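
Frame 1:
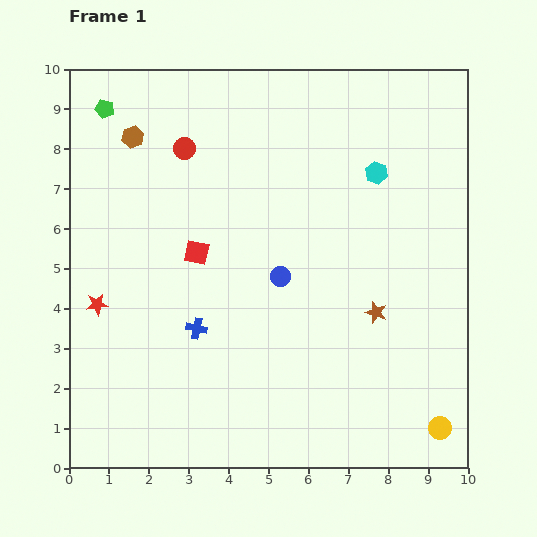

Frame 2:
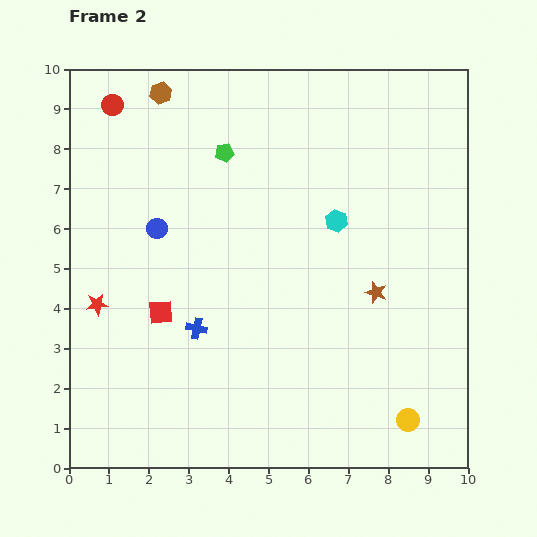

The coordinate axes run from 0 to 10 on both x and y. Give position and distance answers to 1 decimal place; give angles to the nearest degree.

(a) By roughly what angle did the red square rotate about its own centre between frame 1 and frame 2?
17° counter-clockwise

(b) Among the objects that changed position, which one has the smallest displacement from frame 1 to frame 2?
the brown star

(moved 0.5)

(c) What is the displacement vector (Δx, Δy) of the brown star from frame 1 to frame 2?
(0.0, 0.5)

The brown star was at (7.7, 3.9) in frame 1 and (7.7, 4.4) in frame 2.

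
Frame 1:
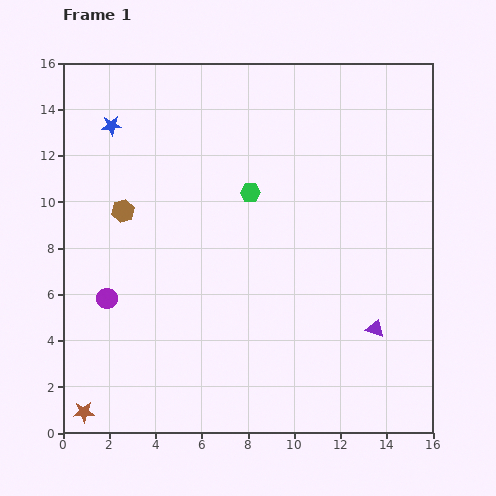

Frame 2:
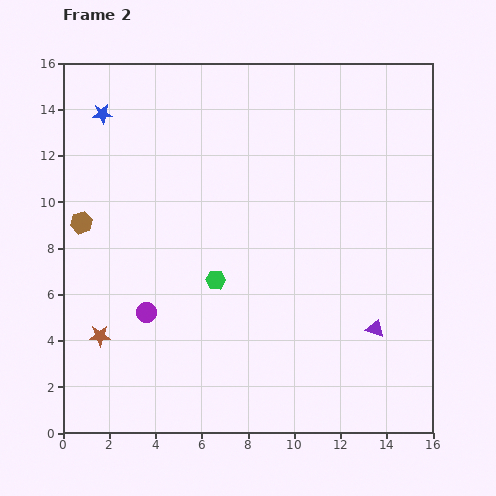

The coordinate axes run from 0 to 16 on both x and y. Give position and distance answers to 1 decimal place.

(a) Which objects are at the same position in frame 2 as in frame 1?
the purple triangle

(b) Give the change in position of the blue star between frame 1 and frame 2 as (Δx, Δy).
(-0.4, 0.5)

The blue star was at (2.1, 13.3) in frame 1 and (1.7, 13.8) in frame 2.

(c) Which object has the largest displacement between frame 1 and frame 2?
the green hexagon

(moved 4.1; next 3.4)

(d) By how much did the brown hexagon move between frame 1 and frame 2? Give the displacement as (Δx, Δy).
(-1.8, -0.5)

The brown hexagon was at (2.6, 9.6) in frame 1 and (0.8, 9.1) in frame 2.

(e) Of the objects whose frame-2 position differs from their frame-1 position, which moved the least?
the blue star

(moved 0.6)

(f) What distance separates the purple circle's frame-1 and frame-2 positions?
1.8

The purple circle moved from (1.9, 5.8) to (3.6, 5.2), a distance of √(1.7² + 0.6²) ≈ 1.8.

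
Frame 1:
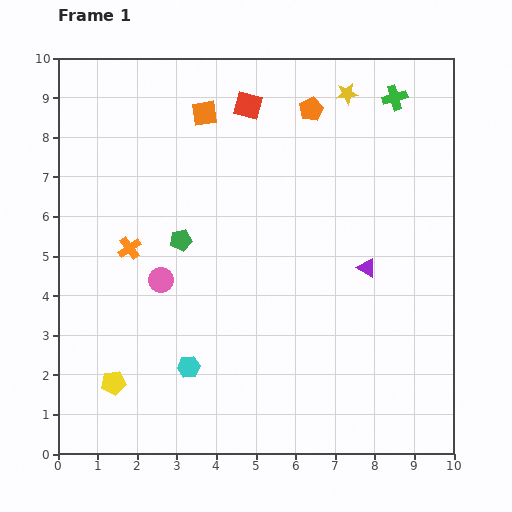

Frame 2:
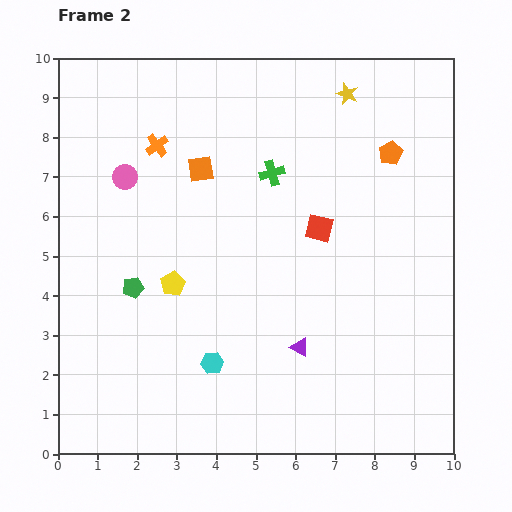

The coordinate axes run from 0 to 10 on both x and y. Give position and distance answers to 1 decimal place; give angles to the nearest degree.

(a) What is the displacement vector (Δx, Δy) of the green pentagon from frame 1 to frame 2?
(-1.2, -1.2)

The green pentagon was at (3.1, 5.4) in frame 1 and (1.9, 4.2) in frame 2.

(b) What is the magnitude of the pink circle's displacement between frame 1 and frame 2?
2.8

The pink circle moved from (2.6, 4.4) to (1.7, 7.0), a distance of √(0.9² + 2.6²) ≈ 2.8.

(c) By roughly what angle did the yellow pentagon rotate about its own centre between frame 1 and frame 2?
22° counter-clockwise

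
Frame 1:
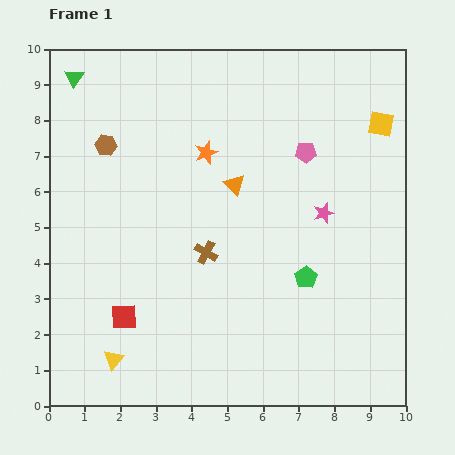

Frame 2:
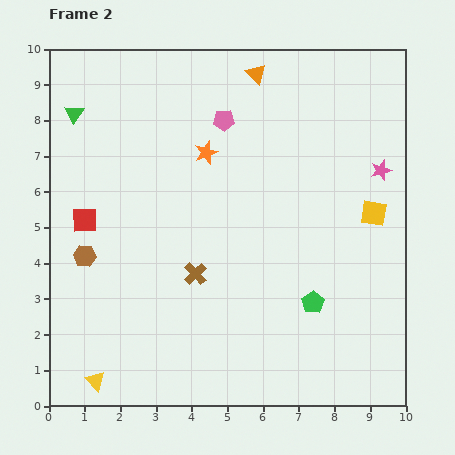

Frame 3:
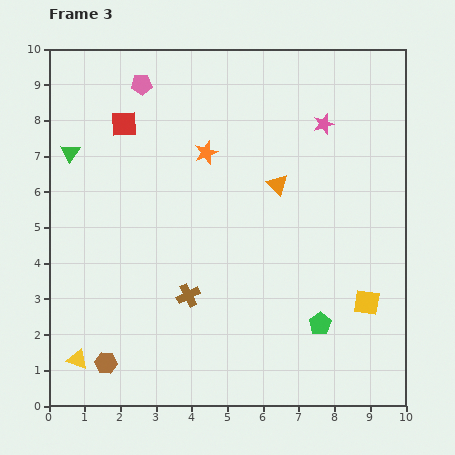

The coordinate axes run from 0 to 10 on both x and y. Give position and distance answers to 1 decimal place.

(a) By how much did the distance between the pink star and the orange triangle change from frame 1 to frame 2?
+1.8

Distance in frame 1: 2.6. Distance in frame 2: 4.4.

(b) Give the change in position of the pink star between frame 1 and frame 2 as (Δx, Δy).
(1.6, 1.2)

The pink star was at (7.7, 5.4) in frame 1 and (9.3, 6.6) in frame 2.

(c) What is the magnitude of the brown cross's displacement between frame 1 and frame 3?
1.3

The brown cross moved from (4.4, 4.3) to (3.9, 3.1), a distance of √(0.5² + 1.2²) ≈ 1.3.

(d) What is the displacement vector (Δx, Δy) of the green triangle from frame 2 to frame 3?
(-0.1, -1.1)

The green triangle was at (0.7, 8.2) in frame 2 and (0.6, 7.1) in frame 3.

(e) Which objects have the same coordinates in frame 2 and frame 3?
the orange star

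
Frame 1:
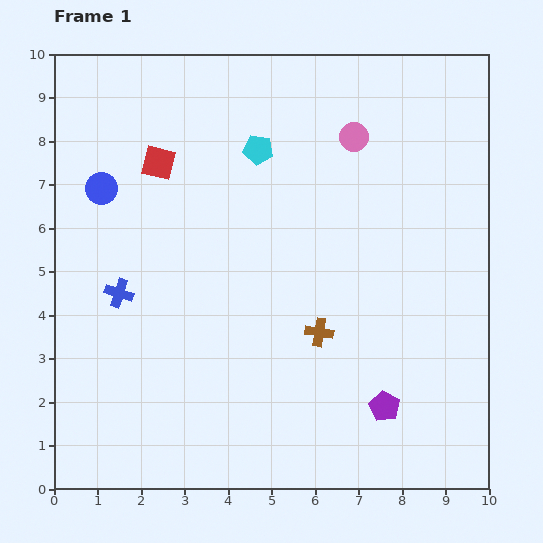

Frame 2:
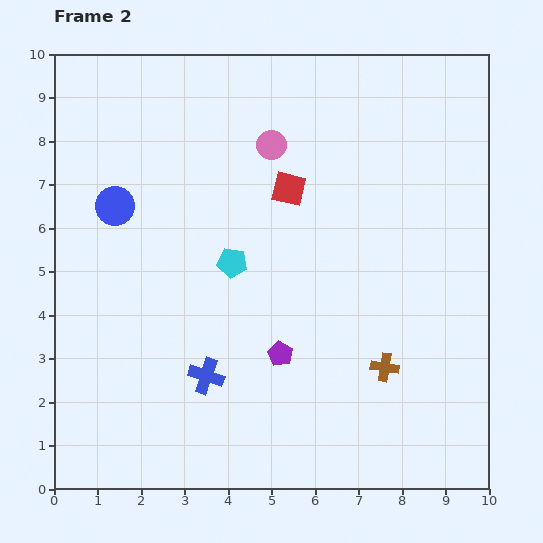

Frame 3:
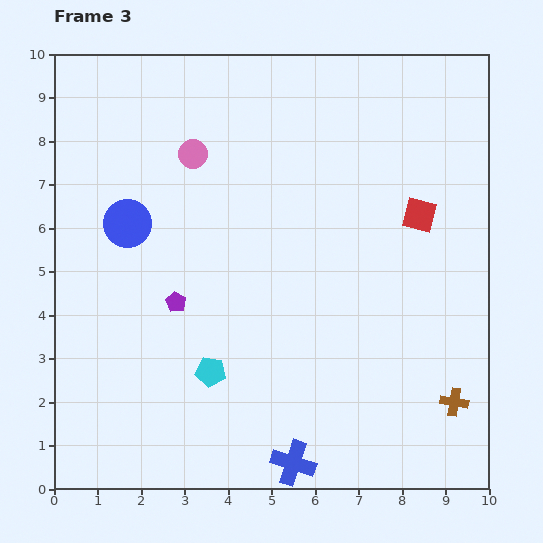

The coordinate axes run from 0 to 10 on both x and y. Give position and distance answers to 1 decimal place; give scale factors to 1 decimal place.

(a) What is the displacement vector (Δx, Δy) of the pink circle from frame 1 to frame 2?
(-1.9, -0.2)

The pink circle was at (6.9, 8.1) in frame 1 and (5.0, 7.9) in frame 2.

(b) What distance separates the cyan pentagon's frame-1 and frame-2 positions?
2.7

The cyan pentagon moved from (4.7, 7.8) to (4.1, 5.2), a distance of √(0.6² + 2.6²) ≈ 2.7.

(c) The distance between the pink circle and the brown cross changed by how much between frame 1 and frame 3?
+3.7

Distance in frame 1: 4.6. Distance in frame 3: 8.3.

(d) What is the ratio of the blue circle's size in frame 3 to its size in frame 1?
1.5×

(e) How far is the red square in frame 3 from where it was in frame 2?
3.1

The red square moved from (5.4, 6.9) to (8.4, 6.3), a distance of √(3.0² + 0.6²) ≈ 3.1.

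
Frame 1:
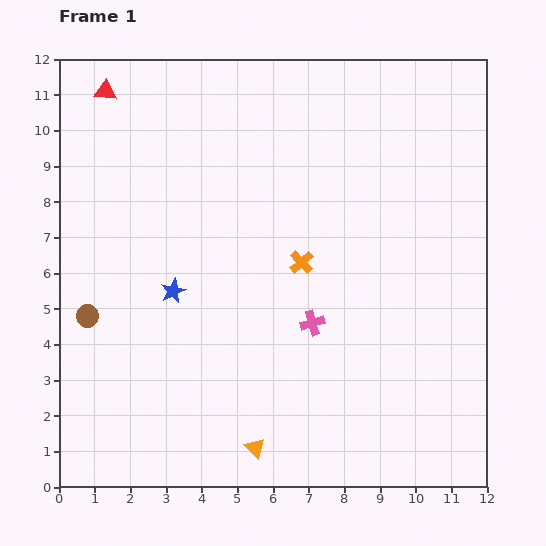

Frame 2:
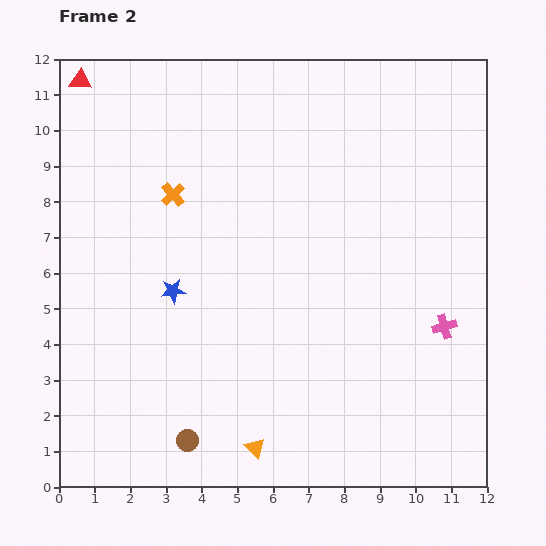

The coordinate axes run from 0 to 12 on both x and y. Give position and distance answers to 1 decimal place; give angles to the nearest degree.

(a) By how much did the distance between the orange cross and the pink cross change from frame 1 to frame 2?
+6.8

Distance in frame 1: 1.7. Distance in frame 2: 8.5.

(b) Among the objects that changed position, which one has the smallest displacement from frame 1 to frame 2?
the red triangle

(moved 0.8)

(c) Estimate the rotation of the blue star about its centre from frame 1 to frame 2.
18° clockwise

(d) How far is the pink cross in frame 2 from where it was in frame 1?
3.7

The pink cross moved from (7.1, 4.6) to (10.8, 4.5), a distance of √(3.7² + 0.1²) ≈ 3.7.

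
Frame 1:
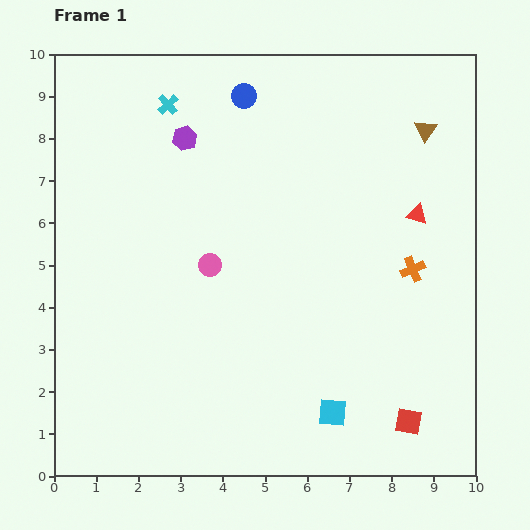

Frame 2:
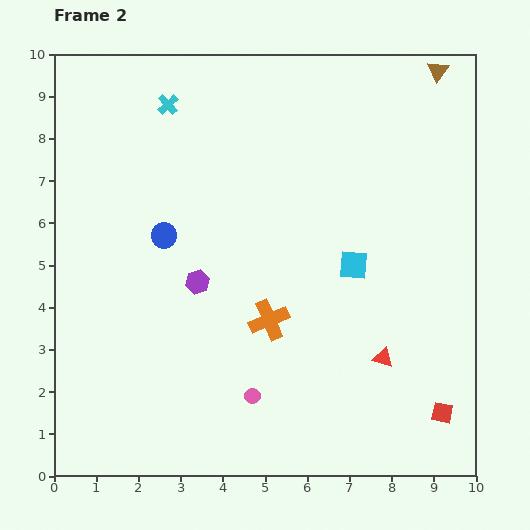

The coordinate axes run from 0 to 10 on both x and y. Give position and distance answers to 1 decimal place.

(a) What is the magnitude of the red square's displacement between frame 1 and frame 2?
0.8

The red square moved from (8.4, 1.3) to (9.2, 1.5), a distance of √(0.8² + 0.2²) ≈ 0.8.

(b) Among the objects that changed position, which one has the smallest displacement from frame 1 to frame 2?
the red square

(moved 0.8)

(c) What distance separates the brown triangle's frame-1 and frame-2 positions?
1.4

The brown triangle moved from (8.8, 8.2) to (9.1, 9.6), a distance of √(0.3² + 1.4²) ≈ 1.4.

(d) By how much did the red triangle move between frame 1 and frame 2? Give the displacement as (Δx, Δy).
(-0.8, -3.4)

The red triangle was at (8.6, 6.2) in frame 1 and (7.8, 2.8) in frame 2.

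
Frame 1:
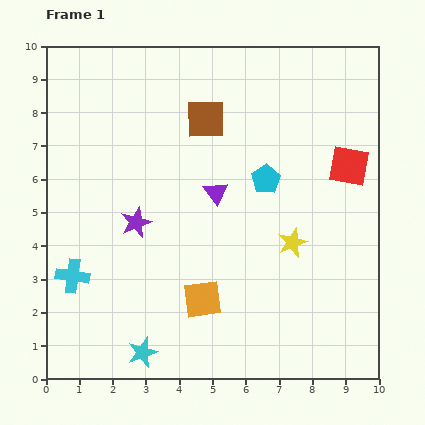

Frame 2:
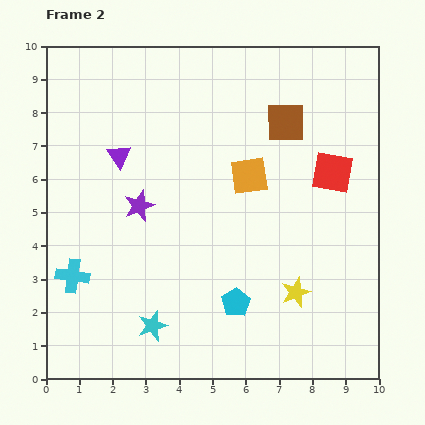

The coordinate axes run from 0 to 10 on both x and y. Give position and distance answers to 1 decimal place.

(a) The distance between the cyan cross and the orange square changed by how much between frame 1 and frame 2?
+2.1

Distance in frame 1: 4.0. Distance in frame 2: 6.1.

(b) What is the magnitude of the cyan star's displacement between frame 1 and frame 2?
0.9

The cyan star moved from (2.9, 0.8) to (3.2, 1.6), a distance of √(0.3² + 0.8²) ≈ 0.9.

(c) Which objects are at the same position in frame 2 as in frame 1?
the cyan cross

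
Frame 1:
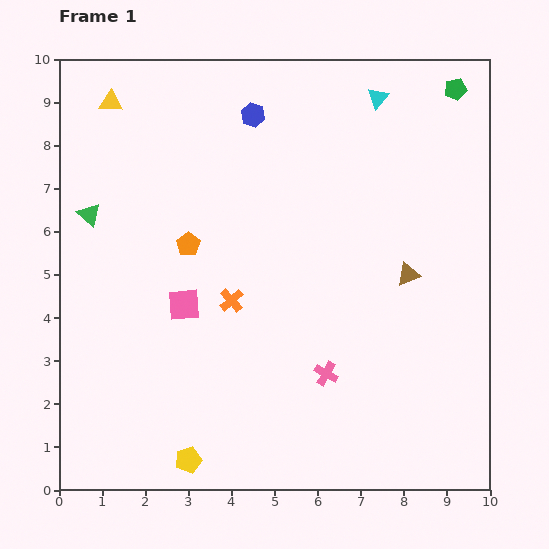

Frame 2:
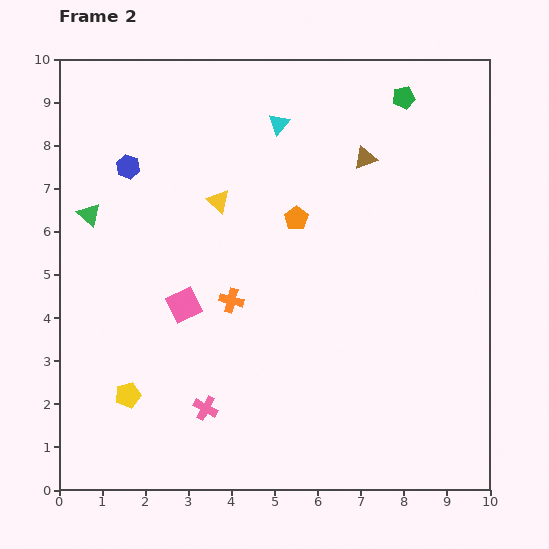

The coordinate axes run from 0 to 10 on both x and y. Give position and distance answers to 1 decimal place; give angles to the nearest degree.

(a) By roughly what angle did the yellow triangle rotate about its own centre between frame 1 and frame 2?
36° clockwise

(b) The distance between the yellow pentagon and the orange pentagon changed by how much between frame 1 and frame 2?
+0.7

Distance in frame 1: 5.0. Distance in frame 2: 5.7.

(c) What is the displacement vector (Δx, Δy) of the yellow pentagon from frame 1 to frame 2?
(-1.4, 1.5)

The yellow pentagon was at (3.0, 0.7) in frame 1 and (1.6, 2.2) in frame 2.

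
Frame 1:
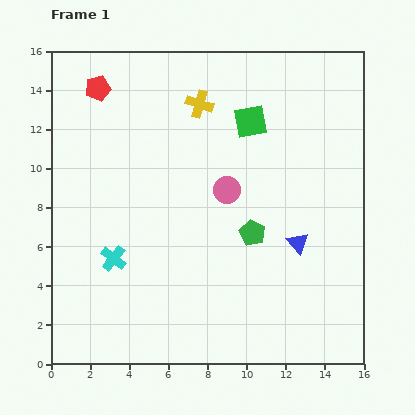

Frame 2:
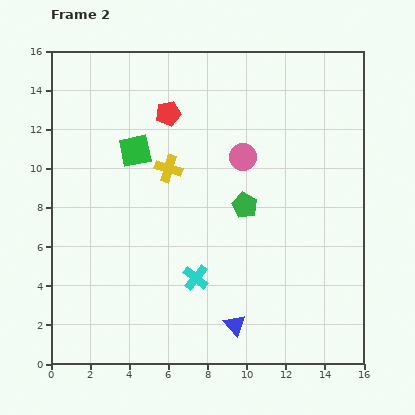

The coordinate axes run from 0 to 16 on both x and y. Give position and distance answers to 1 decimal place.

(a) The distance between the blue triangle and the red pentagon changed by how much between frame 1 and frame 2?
-1.6

Distance in frame 1: 12.9. Distance in frame 2: 11.3.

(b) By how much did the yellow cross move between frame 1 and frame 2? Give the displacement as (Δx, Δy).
(-1.6, -3.3)

The yellow cross was at (7.6, 13.3) in frame 1 and (6.0, 10.0) in frame 2.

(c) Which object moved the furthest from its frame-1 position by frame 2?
the green square

(moved 6.1; next 5.3)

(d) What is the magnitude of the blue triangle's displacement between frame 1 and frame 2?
5.3

The blue triangle moved from (12.6, 6.2) to (9.4, 2.0), a distance of √(3.2² + 4.2²) ≈ 5.3.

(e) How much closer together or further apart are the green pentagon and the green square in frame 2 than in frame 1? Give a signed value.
+0.6

Distance in frame 1: 5.7. Distance in frame 2: 6.3.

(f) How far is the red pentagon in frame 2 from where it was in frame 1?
3.8

The red pentagon moved from (2.4, 14.1) to (6.0, 12.8), a distance of √(3.6² + 1.3²) ≈ 3.8.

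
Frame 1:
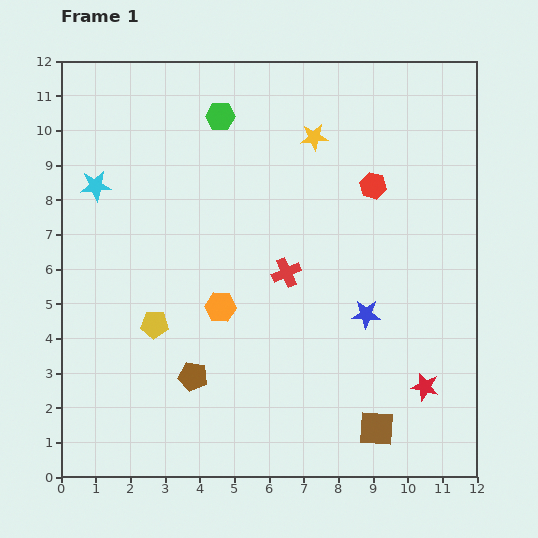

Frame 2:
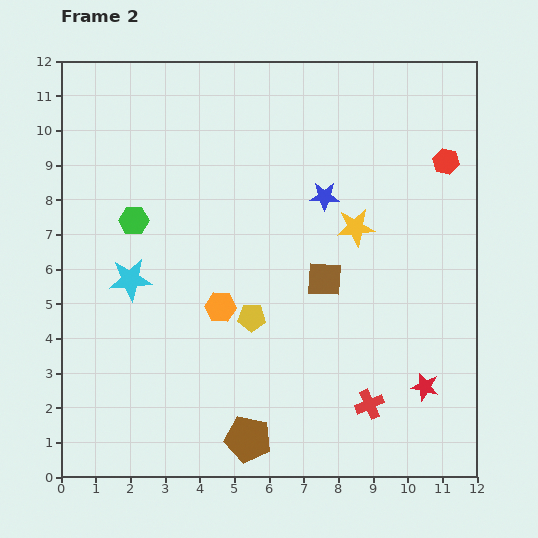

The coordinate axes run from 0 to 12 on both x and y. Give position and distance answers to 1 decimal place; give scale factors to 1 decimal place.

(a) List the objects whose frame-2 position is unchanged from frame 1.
the red star, the orange hexagon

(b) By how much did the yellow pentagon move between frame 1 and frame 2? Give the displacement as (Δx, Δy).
(2.8, 0.2)

The yellow pentagon was at (2.7, 4.4) in frame 1 and (5.5, 4.6) in frame 2.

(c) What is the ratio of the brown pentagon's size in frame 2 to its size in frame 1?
1.6×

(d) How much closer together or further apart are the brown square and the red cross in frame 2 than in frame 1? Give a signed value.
-1.4

Distance in frame 1: 5.2. Distance in frame 2: 3.8.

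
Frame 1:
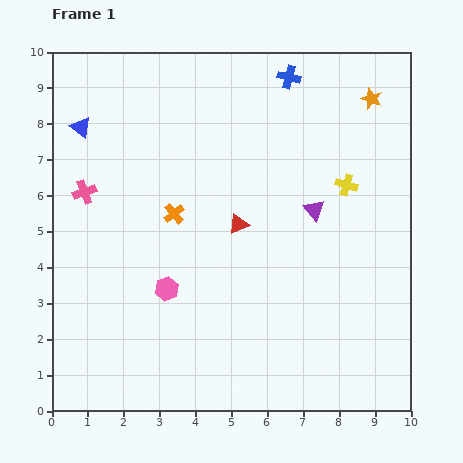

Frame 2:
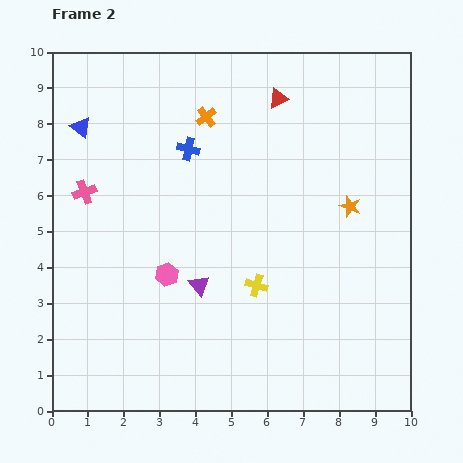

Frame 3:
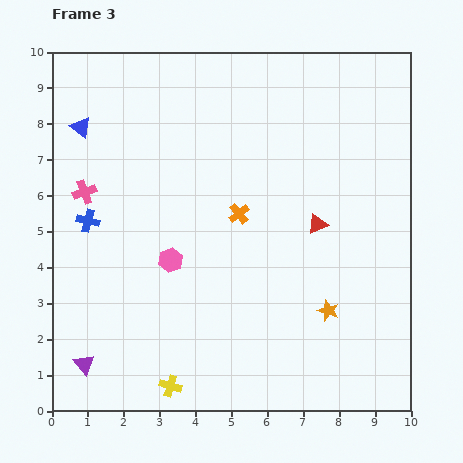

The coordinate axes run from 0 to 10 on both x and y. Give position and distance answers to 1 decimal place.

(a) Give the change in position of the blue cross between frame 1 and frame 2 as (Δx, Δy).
(-2.8, -2.0)

The blue cross was at (6.6, 9.3) in frame 1 and (3.8, 7.3) in frame 2.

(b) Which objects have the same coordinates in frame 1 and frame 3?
the blue triangle, the pink cross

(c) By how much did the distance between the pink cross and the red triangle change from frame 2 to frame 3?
+0.6

Distance in frame 2: 6.0. Distance in frame 3: 6.6.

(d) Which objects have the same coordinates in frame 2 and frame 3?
the blue triangle, the pink cross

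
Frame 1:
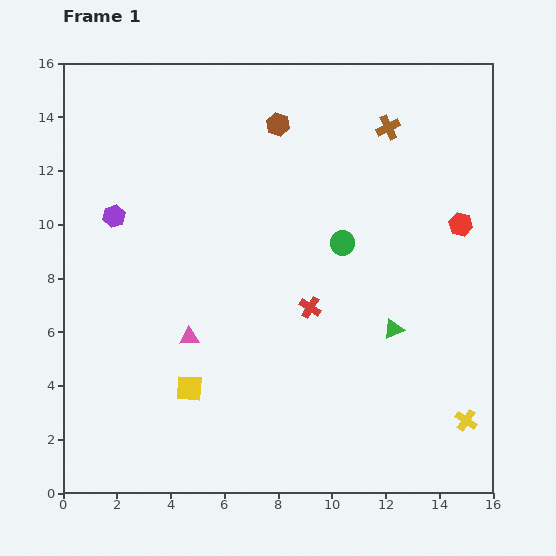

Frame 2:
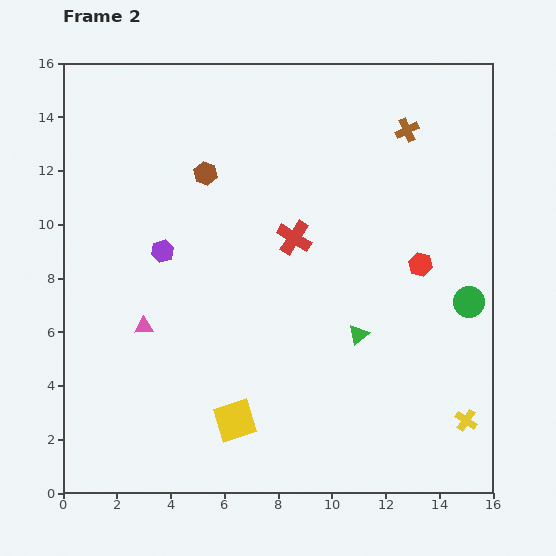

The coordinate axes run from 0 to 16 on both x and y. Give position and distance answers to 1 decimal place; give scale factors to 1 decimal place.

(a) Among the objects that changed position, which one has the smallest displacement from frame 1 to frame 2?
the brown cross

(moved 0.7)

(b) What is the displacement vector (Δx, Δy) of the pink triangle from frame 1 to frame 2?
(-1.7, 0.4)

The pink triangle was at (4.7, 5.8) in frame 1 and (3.0, 6.2) in frame 2.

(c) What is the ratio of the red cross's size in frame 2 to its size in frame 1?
1.6×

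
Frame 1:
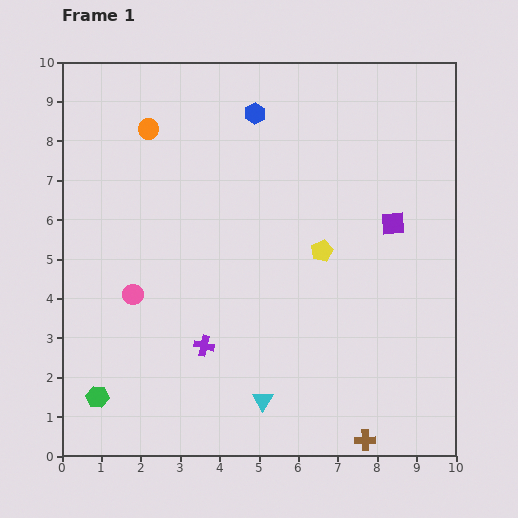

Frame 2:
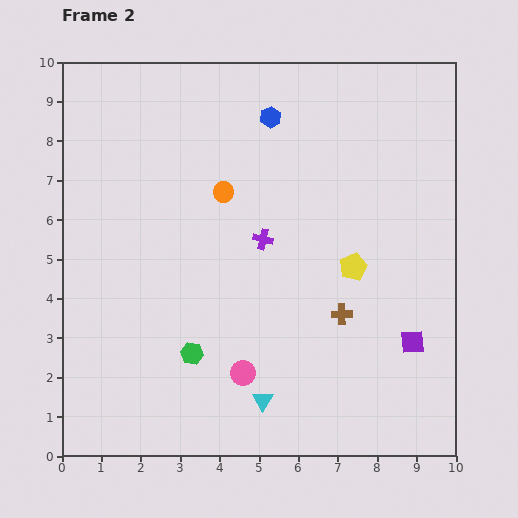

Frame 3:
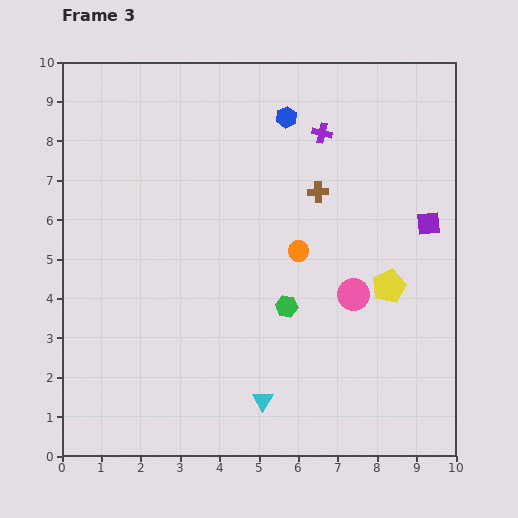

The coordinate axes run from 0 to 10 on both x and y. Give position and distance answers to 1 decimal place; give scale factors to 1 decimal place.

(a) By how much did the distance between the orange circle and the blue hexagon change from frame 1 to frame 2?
-0.5

Distance in frame 1: 2.7. Distance in frame 2: 2.2.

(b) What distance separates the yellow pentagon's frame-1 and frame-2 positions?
0.9

The yellow pentagon moved from (6.6, 5.2) to (7.4, 4.8), a distance of √(0.8² + 0.4²) ≈ 0.9.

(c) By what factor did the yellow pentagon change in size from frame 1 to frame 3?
1.5×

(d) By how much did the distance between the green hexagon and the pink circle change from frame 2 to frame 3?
+0.3

Distance in frame 2: 1.4. Distance in frame 3: 1.7.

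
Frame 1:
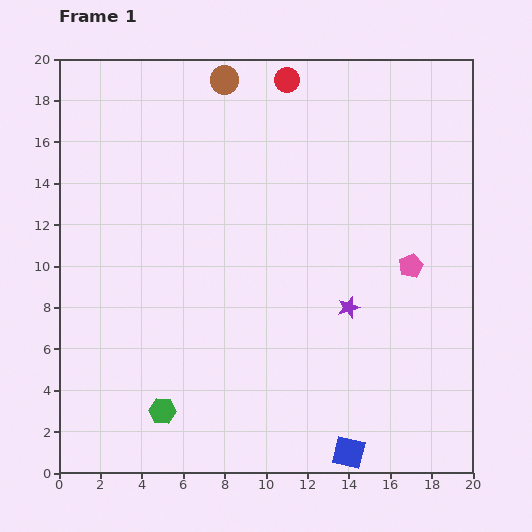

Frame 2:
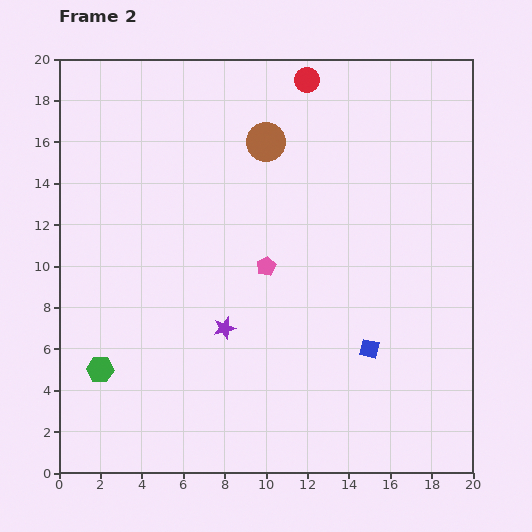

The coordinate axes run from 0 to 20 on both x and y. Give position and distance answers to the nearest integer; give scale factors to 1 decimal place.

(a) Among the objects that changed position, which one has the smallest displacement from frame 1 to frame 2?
the red circle

(moved 1)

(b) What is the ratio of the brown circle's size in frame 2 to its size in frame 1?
1.4×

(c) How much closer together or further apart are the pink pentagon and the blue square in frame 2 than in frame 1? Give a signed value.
-3

Distance in frame 1: 9. Distance in frame 2: 6.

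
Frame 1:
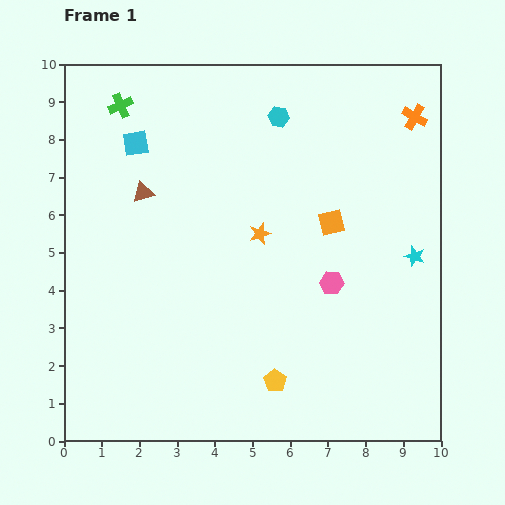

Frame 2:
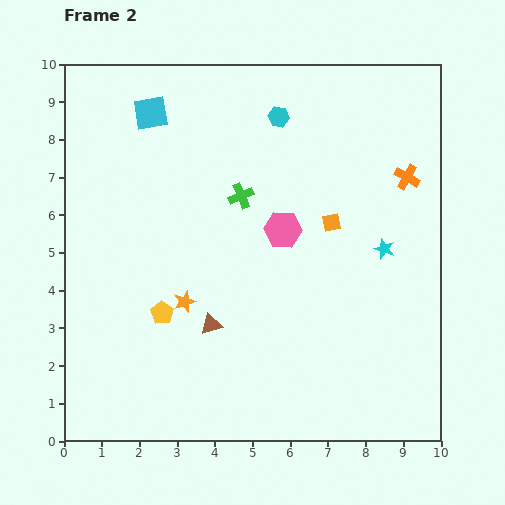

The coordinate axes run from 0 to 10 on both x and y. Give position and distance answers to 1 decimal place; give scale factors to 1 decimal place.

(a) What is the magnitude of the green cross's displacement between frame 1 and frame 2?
4.0

The green cross moved from (1.5, 8.9) to (4.7, 6.5), a distance of √(3.2² + 2.4²) ≈ 4.0.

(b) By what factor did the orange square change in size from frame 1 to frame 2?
0.7×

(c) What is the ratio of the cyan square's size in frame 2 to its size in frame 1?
1.3×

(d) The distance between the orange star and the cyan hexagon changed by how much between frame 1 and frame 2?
+2.4

Distance in frame 1: 3.1. Distance in frame 2: 5.5.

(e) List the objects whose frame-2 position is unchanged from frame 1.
the cyan hexagon, the orange square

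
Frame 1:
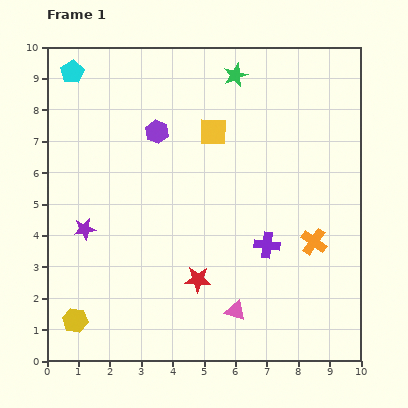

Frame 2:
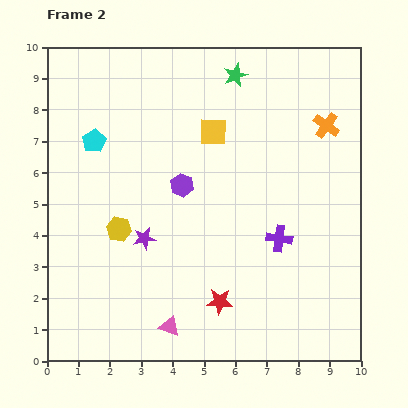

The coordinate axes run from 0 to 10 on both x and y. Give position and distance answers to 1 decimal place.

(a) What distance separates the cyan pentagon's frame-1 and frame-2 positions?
2.3

The cyan pentagon moved from (0.8, 9.2) to (1.5, 7.0), a distance of √(0.7² + 2.2²) ≈ 2.3.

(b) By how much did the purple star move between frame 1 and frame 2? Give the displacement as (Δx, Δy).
(1.9, -0.3)

The purple star was at (1.2, 4.2) in frame 1 and (3.1, 3.9) in frame 2.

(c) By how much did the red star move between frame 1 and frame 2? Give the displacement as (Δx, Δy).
(0.7, -0.7)

The red star was at (4.8, 2.6) in frame 1 and (5.5, 1.9) in frame 2.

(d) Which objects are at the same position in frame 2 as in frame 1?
the green star, the yellow square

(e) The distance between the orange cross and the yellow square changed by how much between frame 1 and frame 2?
-1.1

Distance in frame 1: 4.7. Distance in frame 2: 3.6.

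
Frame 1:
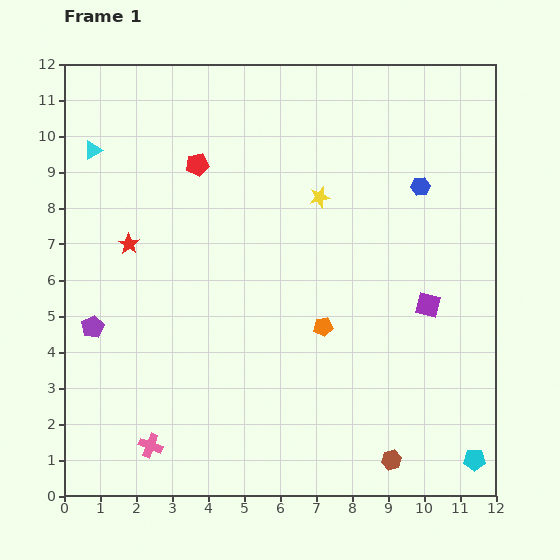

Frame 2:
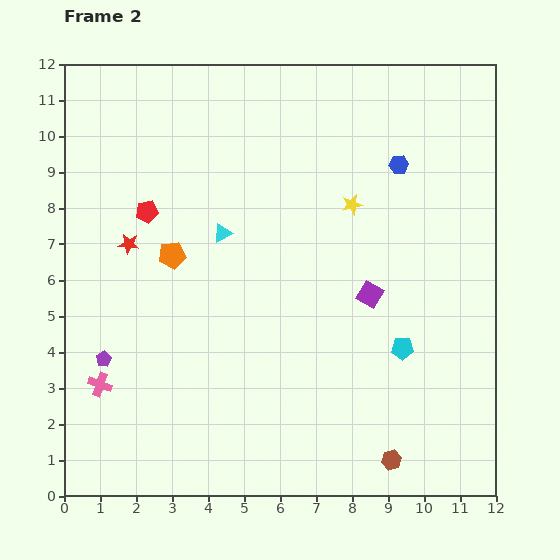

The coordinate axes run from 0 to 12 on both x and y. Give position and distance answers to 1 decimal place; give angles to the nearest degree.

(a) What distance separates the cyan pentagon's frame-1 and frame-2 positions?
3.7

The cyan pentagon moved from (11.4, 1.0) to (9.4, 4.1), a distance of √(2.0² + 3.1²) ≈ 3.7.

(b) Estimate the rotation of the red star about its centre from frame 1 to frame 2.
25° counter-clockwise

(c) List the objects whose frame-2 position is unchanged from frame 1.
the brown hexagon, the red star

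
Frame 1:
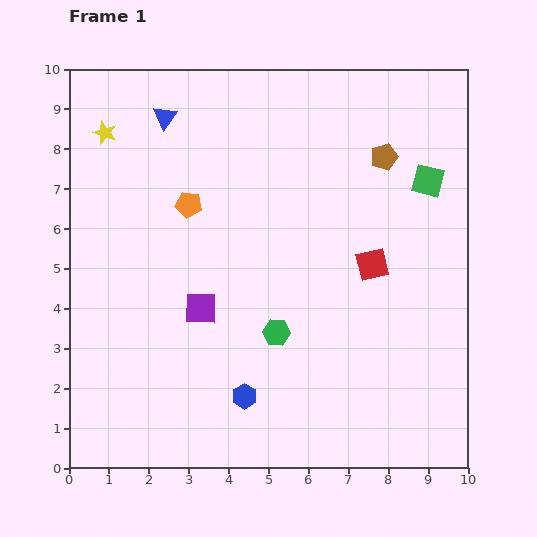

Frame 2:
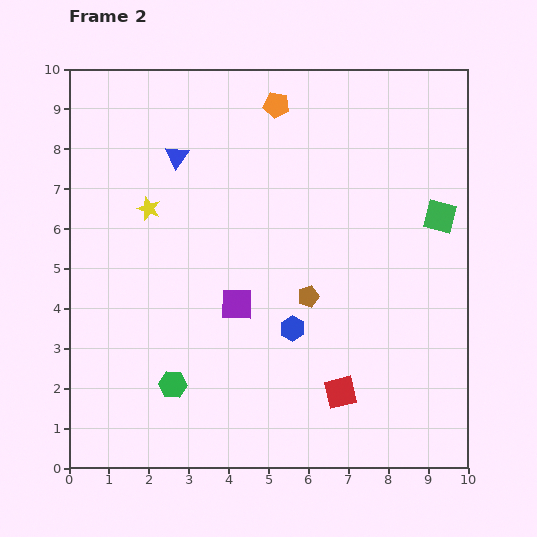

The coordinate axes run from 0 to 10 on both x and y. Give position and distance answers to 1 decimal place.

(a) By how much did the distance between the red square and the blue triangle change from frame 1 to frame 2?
+0.8

Distance in frame 1: 6.4. Distance in frame 2: 7.2.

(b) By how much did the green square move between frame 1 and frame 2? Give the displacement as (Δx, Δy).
(0.3, -0.9)

The green square was at (9.0, 7.2) in frame 1 and (9.3, 6.3) in frame 2.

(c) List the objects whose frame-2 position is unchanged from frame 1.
none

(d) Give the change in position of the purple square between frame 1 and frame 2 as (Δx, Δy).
(0.9, 0.1)

The purple square was at (3.3, 4.0) in frame 1 and (4.2, 4.1) in frame 2.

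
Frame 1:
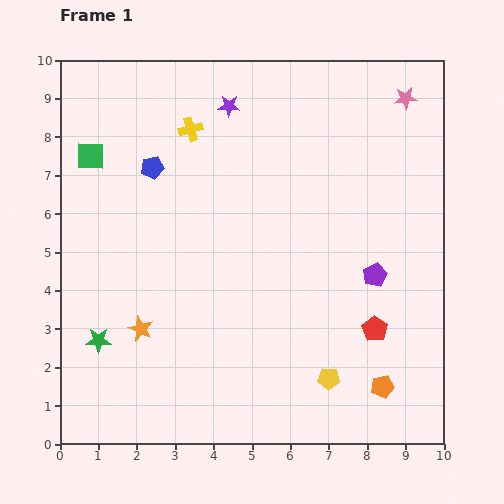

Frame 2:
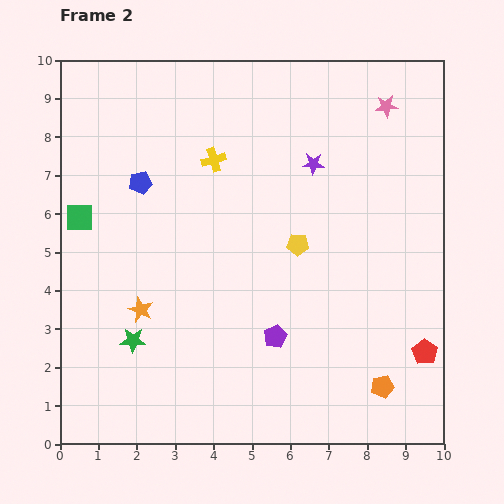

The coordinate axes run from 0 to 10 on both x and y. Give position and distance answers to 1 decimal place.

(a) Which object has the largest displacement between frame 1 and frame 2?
the yellow pentagon

(moved 3.6; next 3.1)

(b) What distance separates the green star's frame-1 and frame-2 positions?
0.9

The green star moved from (1.0, 2.7) to (1.9, 2.7), a distance of √(0.9² + 0.0²) ≈ 0.9.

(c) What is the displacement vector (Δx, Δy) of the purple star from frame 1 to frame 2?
(2.2, -1.5)

The purple star was at (4.4, 8.8) in frame 1 and (6.6, 7.3) in frame 2.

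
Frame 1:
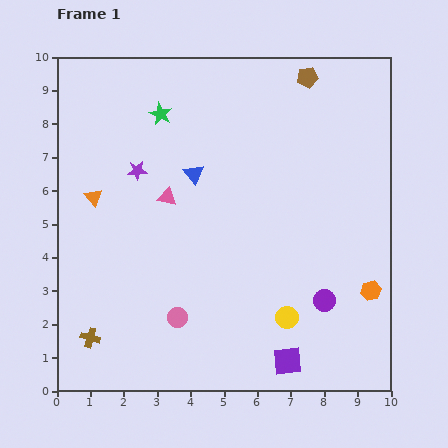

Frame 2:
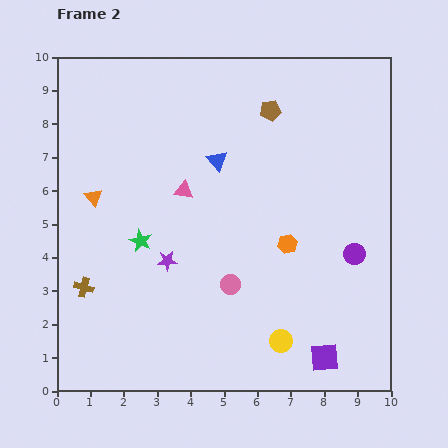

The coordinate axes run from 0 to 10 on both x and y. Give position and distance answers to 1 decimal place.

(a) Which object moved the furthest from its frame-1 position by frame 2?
the green star

(moved 3.8; next 2.9)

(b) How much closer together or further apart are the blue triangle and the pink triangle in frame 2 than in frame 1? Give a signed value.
+0.2

Distance in frame 1: 1.1. Distance in frame 2: 1.3.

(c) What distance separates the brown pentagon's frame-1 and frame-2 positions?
1.5

The brown pentagon moved from (7.5, 9.4) to (6.4, 8.4), a distance of √(1.1² + 1.0²) ≈ 1.5.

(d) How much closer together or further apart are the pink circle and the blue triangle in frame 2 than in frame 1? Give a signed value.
-0.6

Distance in frame 1: 4.3. Distance in frame 2: 3.7.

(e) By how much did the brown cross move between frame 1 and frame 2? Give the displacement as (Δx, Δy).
(-0.2, 1.5)

The brown cross was at (1.0, 1.6) in frame 1 and (0.8, 3.1) in frame 2.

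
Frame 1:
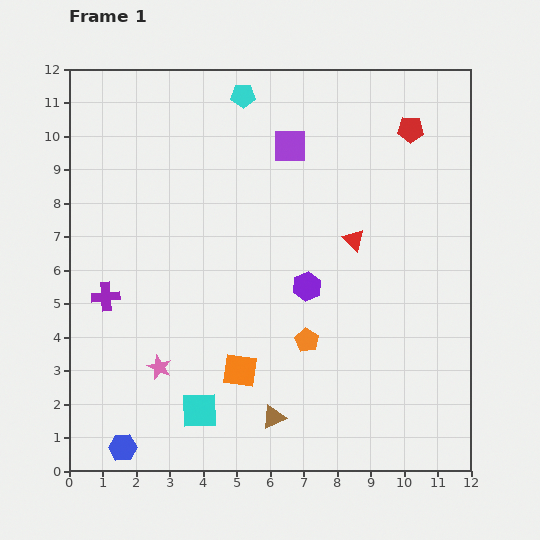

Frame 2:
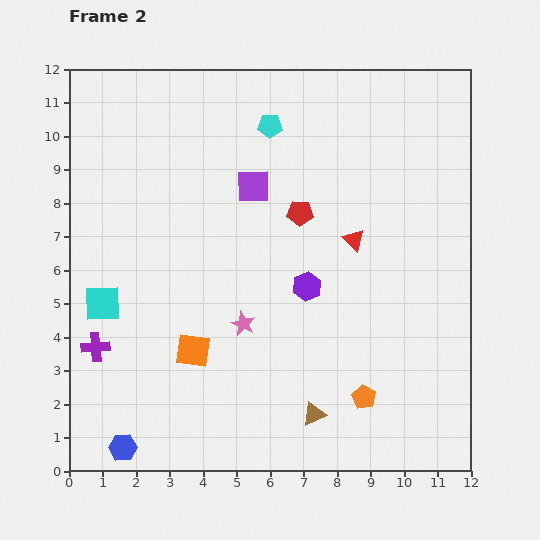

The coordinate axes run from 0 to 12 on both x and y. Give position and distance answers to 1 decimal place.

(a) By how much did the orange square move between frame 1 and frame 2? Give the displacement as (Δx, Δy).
(-1.4, 0.6)

The orange square was at (5.1, 3.0) in frame 1 and (3.7, 3.6) in frame 2.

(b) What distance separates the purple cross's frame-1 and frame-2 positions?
1.5

The purple cross moved from (1.1, 5.2) to (0.8, 3.7), a distance of √(0.3² + 1.5²) ≈ 1.5.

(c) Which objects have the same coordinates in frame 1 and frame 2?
the purple hexagon, the red triangle, the blue hexagon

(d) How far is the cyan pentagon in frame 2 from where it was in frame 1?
1.2

The cyan pentagon moved from (5.2, 11.2) to (6.0, 10.3), a distance of √(0.8² + 0.9²) ≈ 1.2.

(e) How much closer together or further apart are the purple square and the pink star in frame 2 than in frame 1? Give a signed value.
-3.6

Distance in frame 1: 7.7. Distance in frame 2: 4.1.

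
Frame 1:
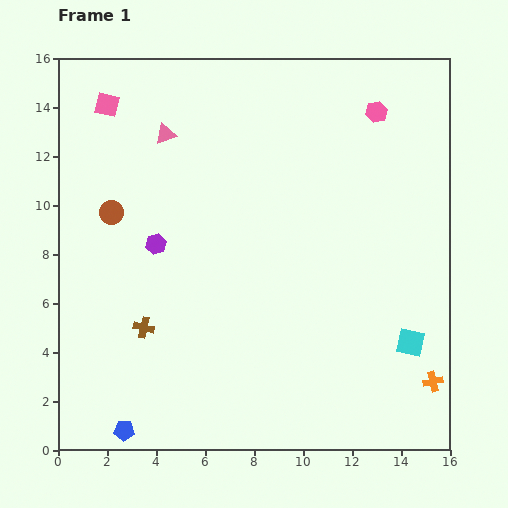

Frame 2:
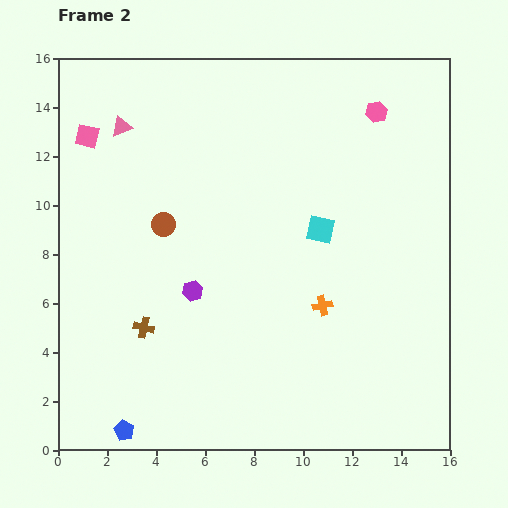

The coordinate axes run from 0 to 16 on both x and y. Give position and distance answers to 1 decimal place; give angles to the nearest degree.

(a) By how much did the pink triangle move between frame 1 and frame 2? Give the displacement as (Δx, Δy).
(-1.8, 0.3)

The pink triangle was at (4.4, 12.9) in frame 1 and (2.6, 13.2) in frame 2.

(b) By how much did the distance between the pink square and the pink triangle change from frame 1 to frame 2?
-1.2

Distance in frame 1: 2.7. Distance in frame 2: 1.5.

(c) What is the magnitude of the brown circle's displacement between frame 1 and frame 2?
2.2

The brown circle moved from (2.2, 9.7) to (4.3, 9.2), a distance of √(2.1² + 0.5²) ≈ 2.2.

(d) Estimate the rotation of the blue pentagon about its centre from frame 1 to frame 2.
25° clockwise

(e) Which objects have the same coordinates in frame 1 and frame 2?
the pink hexagon, the blue pentagon, the brown cross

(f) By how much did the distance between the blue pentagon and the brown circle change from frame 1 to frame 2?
-0.3

Distance in frame 1: 8.9. Distance in frame 2: 8.6.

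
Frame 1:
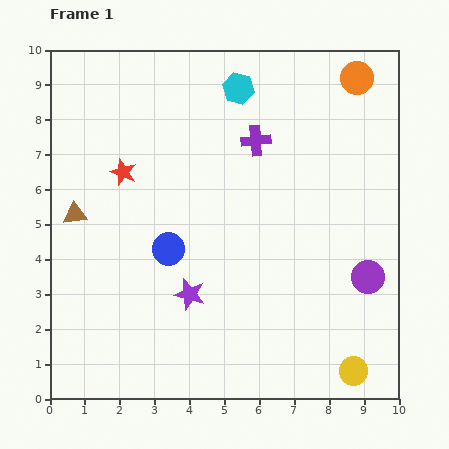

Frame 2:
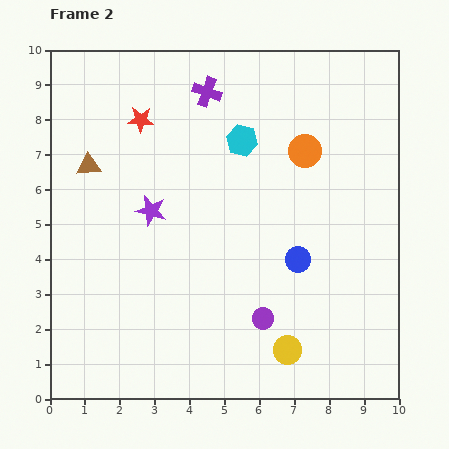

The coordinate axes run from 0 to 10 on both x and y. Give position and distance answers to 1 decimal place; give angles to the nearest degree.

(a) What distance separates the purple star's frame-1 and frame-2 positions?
2.6

The purple star moved from (4.0, 3.0) to (2.9, 5.4), a distance of √(1.1² + 2.4²) ≈ 2.6.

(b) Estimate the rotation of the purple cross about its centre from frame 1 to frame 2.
24° clockwise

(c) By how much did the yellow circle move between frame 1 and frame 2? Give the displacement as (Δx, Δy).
(-1.9, 0.6)

The yellow circle was at (8.7, 0.8) in frame 1 and (6.8, 1.4) in frame 2.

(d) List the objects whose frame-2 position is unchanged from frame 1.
none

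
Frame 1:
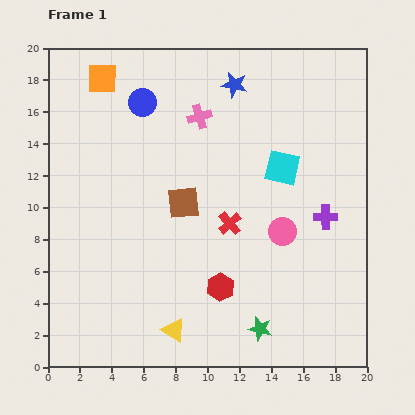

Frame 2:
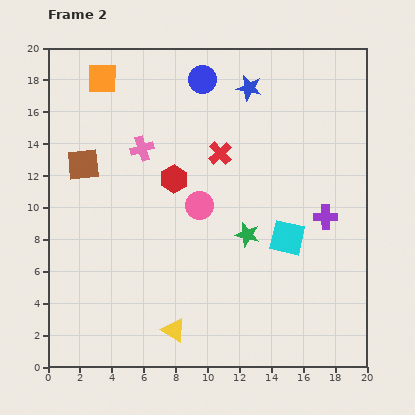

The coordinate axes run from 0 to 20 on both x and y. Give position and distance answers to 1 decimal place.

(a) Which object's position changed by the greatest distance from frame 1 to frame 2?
the red hexagon

(moved 7.4; next 6.7)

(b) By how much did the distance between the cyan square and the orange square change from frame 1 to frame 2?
+2.7

Distance in frame 1: 12.6. Distance in frame 2: 15.3.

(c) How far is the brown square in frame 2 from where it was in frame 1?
6.7

The brown square moved from (8.5, 10.3) to (2.2, 12.7), a distance of √(6.3² + 2.4²) ≈ 6.7.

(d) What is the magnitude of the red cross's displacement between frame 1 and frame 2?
4.4

The red cross moved from (11.4, 9.0) to (10.8, 13.4), a distance of √(0.6² + 4.4²) ≈ 4.4.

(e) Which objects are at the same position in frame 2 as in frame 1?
the orange square, the yellow triangle, the purple cross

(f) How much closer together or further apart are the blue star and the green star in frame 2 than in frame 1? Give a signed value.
-6.2

Distance in frame 1: 15.4. Distance in frame 2: 9.2.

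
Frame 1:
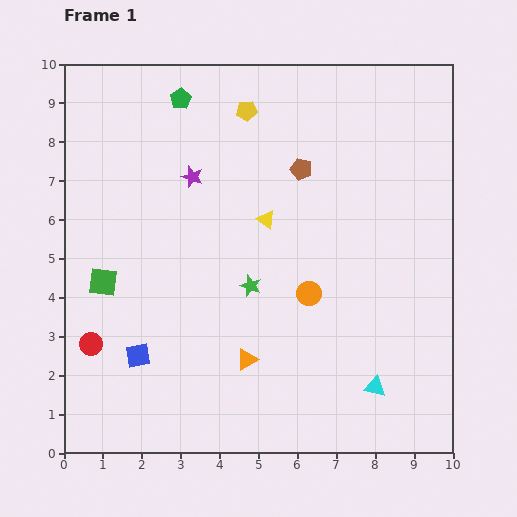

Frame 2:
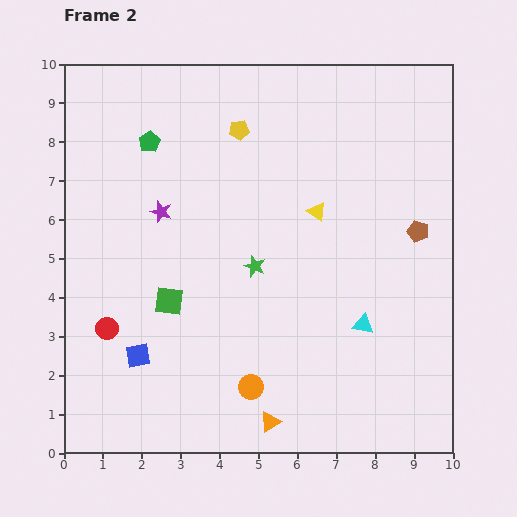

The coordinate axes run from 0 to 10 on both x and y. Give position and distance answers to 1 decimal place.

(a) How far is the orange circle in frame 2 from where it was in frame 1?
2.8

The orange circle moved from (6.3, 4.1) to (4.8, 1.7), a distance of √(1.5² + 2.4²) ≈ 2.8.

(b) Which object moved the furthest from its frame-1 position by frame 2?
the brown pentagon

(moved 3.4; next 2.8)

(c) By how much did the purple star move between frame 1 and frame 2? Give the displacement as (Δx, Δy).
(-0.8, -0.9)

The purple star was at (3.3, 7.1) in frame 1 and (2.5, 6.2) in frame 2.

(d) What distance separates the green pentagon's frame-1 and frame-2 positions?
1.4

The green pentagon moved from (3.0, 9.1) to (2.2, 8.0), a distance of √(0.8² + 1.1²) ≈ 1.4.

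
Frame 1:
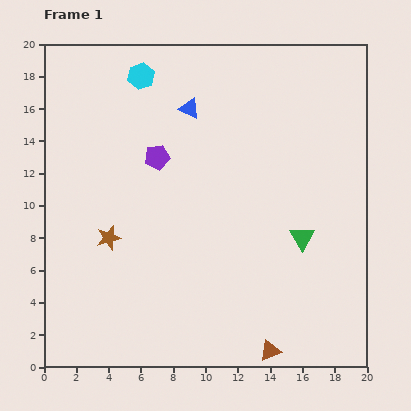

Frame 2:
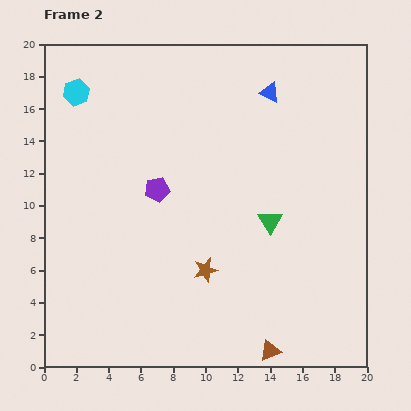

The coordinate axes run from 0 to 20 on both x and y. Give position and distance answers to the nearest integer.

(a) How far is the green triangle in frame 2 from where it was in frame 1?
2

The green triangle moved from (16, 8) to (14, 9), a distance of √(2² + 1²) ≈ 2.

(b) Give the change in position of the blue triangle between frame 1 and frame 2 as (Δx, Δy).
(5, 1)

The blue triangle was at (9, 16) in frame 1 and (14, 17) in frame 2.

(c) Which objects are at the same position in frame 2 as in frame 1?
the brown triangle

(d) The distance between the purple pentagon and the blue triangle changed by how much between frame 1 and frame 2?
+5

Distance in frame 1: 4. Distance in frame 2: 9.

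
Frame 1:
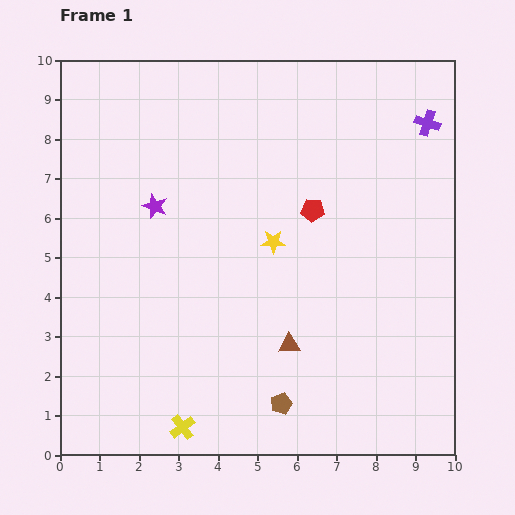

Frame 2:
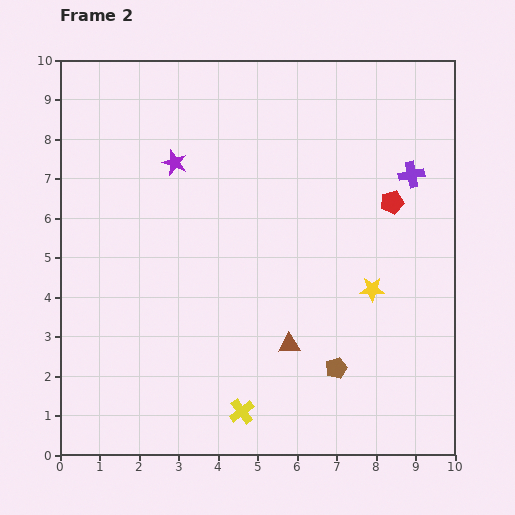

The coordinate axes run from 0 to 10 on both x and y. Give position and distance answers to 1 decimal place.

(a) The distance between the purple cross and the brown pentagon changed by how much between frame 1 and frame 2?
-2.7

Distance in frame 1: 8.0. Distance in frame 2: 5.3.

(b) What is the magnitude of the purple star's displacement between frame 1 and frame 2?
1.2

The purple star moved from (2.4, 6.3) to (2.9, 7.4), a distance of √(0.5² + 1.1²) ≈ 1.2.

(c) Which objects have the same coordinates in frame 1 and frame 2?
the brown triangle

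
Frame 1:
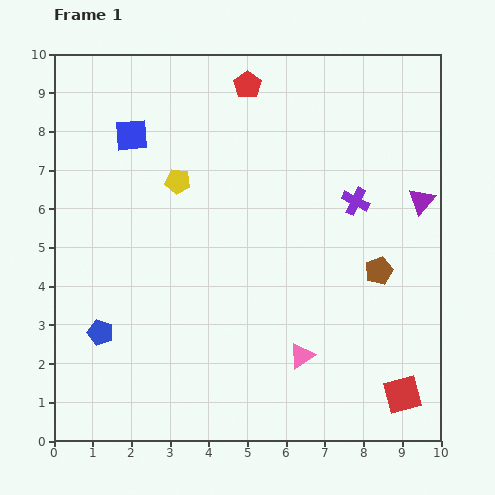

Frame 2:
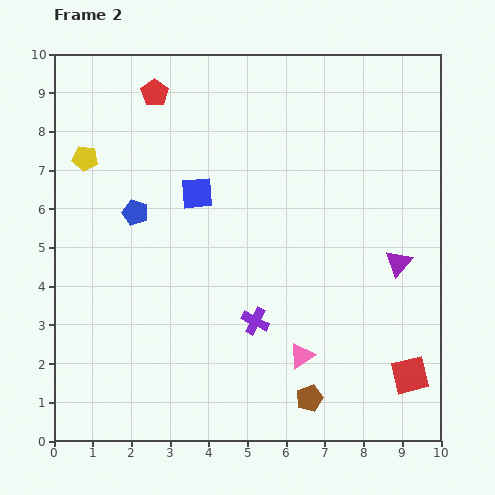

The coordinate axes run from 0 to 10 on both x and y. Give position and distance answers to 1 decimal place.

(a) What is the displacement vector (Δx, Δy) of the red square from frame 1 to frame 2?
(0.2, 0.5)

The red square was at (9.0, 1.2) in frame 1 and (9.2, 1.7) in frame 2.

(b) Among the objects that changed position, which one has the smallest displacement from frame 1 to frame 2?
the red square

(moved 0.5)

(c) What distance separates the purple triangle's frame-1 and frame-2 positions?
1.7

The purple triangle moved from (9.5, 6.2) to (8.9, 4.6), a distance of √(0.6² + 1.6²) ≈ 1.7.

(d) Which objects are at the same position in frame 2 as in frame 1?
the pink triangle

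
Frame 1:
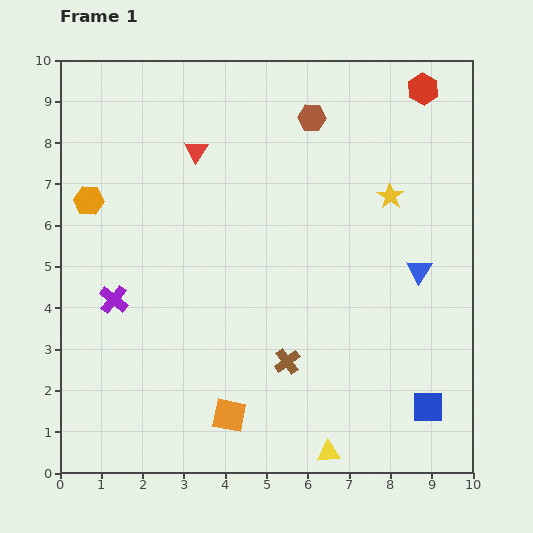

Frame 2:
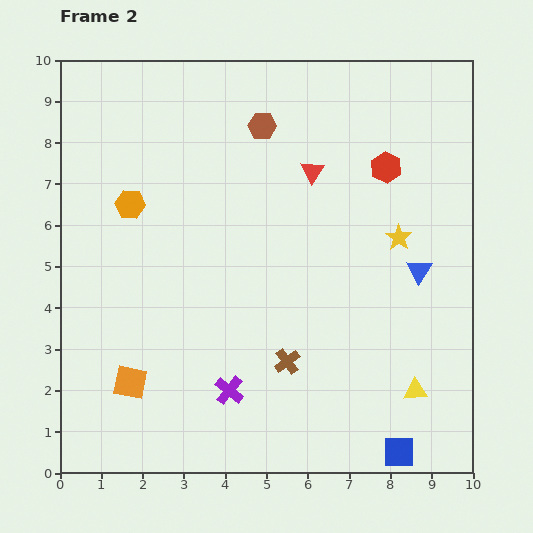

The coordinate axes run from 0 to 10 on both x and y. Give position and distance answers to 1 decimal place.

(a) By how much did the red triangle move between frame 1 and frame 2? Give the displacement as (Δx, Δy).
(2.8, -0.5)

The red triangle was at (3.3, 7.8) in frame 1 and (6.1, 7.3) in frame 2.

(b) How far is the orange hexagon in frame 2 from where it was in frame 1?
1.0

The orange hexagon moved from (0.7, 6.6) to (1.7, 6.5), a distance of √(1.0² + 0.1²) ≈ 1.0.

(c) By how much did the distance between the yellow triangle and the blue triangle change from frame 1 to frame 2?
-2.0

Distance in frame 1: 4.9. Distance in frame 2: 2.9.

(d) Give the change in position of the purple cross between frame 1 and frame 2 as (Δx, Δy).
(2.8, -2.2)

The purple cross was at (1.3, 4.2) in frame 1 and (4.1, 2.0) in frame 2.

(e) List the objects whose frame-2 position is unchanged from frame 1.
the blue triangle, the brown cross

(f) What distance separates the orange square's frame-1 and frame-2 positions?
2.5

The orange square moved from (4.1, 1.4) to (1.7, 2.2), a distance of √(2.4² + 0.8²) ≈ 2.5.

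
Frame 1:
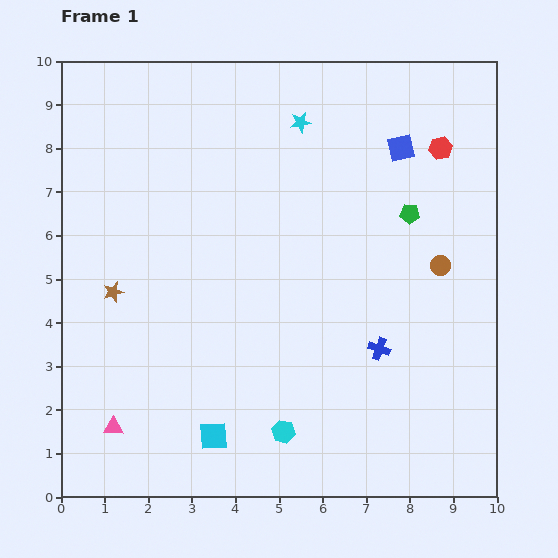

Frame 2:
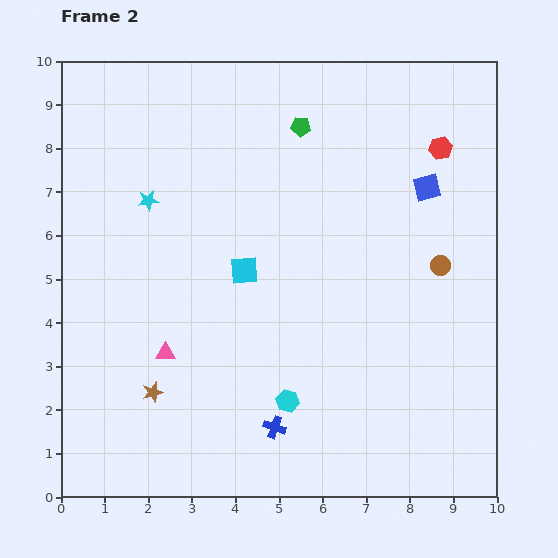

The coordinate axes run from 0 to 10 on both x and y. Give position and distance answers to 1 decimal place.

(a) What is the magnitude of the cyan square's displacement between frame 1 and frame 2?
3.9

The cyan square moved from (3.5, 1.4) to (4.2, 5.2), a distance of √(0.7² + 3.8²) ≈ 3.9.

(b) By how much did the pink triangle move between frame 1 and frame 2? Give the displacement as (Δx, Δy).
(1.2, 1.7)

The pink triangle was at (1.2, 1.6) in frame 1 and (2.4, 3.3) in frame 2.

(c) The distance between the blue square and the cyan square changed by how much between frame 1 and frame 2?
-3.3

Distance in frame 1: 7.9. Distance in frame 2: 4.6.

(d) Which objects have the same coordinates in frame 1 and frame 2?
the red hexagon, the brown circle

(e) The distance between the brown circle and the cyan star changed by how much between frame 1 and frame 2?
+2.3

Distance in frame 1: 4.6. Distance in frame 2: 6.9.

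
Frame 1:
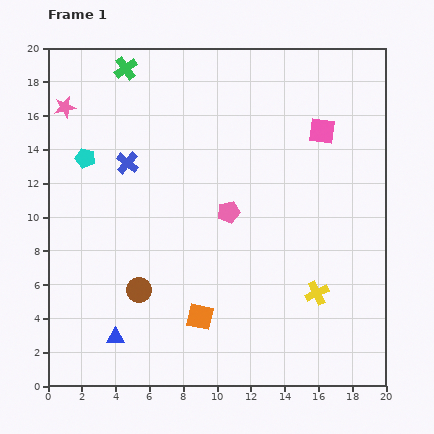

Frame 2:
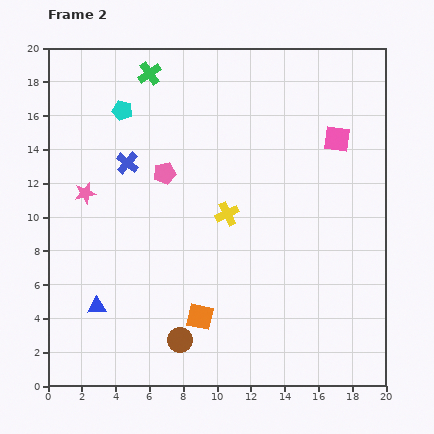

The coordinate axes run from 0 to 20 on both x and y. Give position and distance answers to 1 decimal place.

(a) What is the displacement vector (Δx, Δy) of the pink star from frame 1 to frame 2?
(1.2, -5.1)

The pink star was at (1.0, 16.5) in frame 1 and (2.2, 11.4) in frame 2.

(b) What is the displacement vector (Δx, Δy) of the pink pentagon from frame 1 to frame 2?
(-3.8, 2.3)

The pink pentagon was at (10.7, 10.3) in frame 1 and (6.9, 12.6) in frame 2.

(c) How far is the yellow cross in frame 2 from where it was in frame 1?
7.1

The yellow cross moved from (15.9, 5.5) to (10.6, 10.2), a distance of √(5.3² + 4.7²) ≈ 7.1.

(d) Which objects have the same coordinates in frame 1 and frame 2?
the orange square, the blue cross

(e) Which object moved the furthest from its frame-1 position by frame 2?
the yellow cross

(moved 7.1; next 5.2)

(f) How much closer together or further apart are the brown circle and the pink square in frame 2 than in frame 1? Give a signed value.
+0.8

Distance in frame 1: 14.3. Distance in frame 2: 15.1.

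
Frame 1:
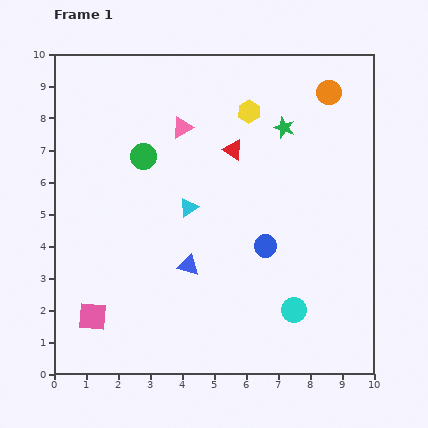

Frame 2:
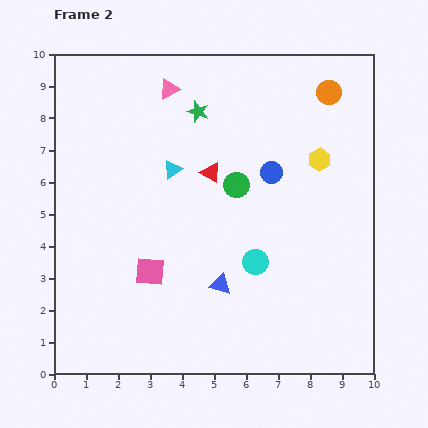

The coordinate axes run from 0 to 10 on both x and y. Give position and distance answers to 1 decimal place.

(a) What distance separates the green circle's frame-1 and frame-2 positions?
3.0

The green circle moved from (2.8, 6.8) to (5.7, 5.9), a distance of √(2.9² + 0.9²) ≈ 3.0.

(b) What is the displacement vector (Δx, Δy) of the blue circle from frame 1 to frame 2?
(0.2, 2.3)

The blue circle was at (6.6, 4.0) in frame 1 and (6.8, 6.3) in frame 2.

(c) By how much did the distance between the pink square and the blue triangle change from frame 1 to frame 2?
-1.2

Distance in frame 1: 3.4. Distance in frame 2: 2.2.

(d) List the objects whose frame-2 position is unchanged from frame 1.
the orange circle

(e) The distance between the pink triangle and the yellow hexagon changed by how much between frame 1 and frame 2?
+3.0

Distance in frame 1: 2.2. Distance in frame 2: 5.2.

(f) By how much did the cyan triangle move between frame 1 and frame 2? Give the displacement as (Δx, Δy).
(-0.5, 1.2)

The cyan triangle was at (4.2, 5.2) in frame 1 and (3.7, 6.4) in frame 2.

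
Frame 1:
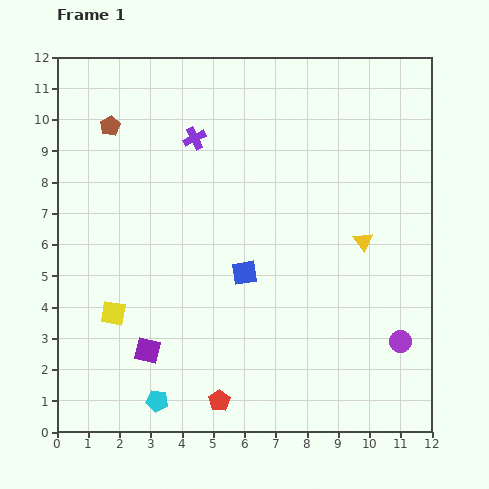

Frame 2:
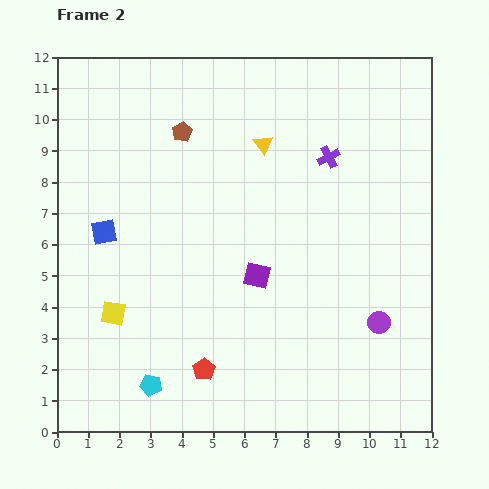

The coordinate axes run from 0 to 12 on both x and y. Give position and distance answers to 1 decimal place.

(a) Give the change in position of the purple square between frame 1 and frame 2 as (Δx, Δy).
(3.5, 2.4)

The purple square was at (2.9, 2.6) in frame 1 and (6.4, 5.0) in frame 2.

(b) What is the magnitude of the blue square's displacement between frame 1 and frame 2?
4.7

The blue square moved from (6.0, 5.1) to (1.5, 6.4), a distance of √(4.5² + 1.3²) ≈ 4.7.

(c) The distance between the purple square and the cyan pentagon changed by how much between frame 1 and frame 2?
+3.3

Distance in frame 1: 1.6. Distance in frame 2: 4.9.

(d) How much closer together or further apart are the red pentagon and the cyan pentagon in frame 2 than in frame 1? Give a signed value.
-0.2

Distance in frame 1: 2.0. Distance in frame 2: 1.8.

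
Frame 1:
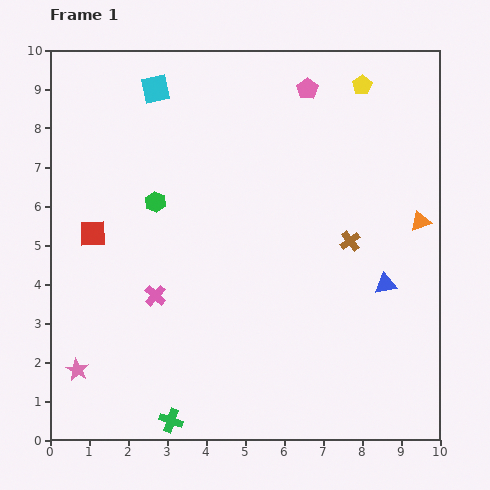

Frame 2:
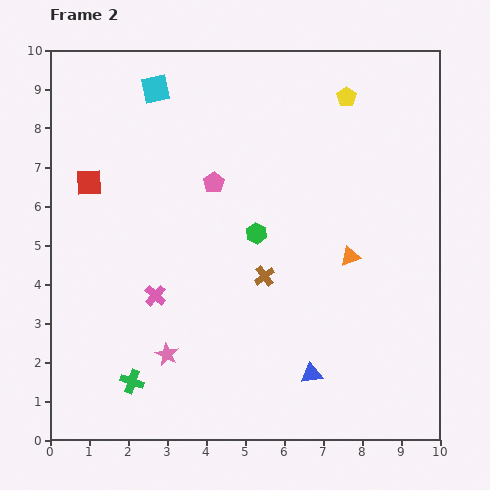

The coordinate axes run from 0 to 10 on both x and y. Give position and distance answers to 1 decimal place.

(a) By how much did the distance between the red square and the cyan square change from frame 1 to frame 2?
-1.1

Distance in frame 1: 4.0. Distance in frame 2: 2.9.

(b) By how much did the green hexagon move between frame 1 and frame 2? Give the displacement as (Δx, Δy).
(2.6, -0.8)

The green hexagon was at (2.7, 6.1) in frame 1 and (5.3, 5.3) in frame 2.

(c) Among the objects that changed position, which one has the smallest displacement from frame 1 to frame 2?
the yellow pentagon

(moved 0.5)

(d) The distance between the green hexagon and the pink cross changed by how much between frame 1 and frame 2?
+0.7

Distance in frame 1: 2.4. Distance in frame 2: 3.1.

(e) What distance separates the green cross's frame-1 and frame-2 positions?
1.4

The green cross moved from (3.1, 0.5) to (2.1, 1.5), a distance of √(1.0² + 1.0²) ≈ 1.4.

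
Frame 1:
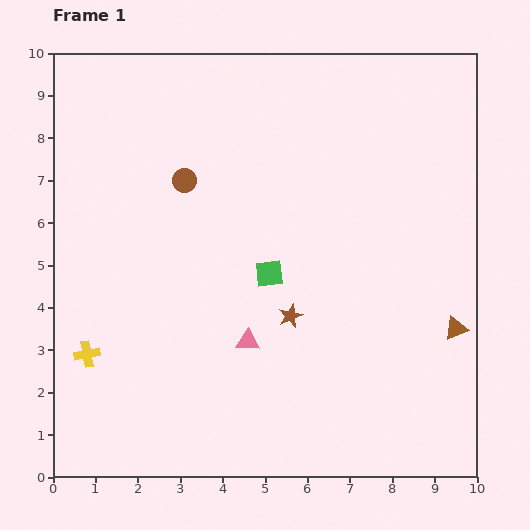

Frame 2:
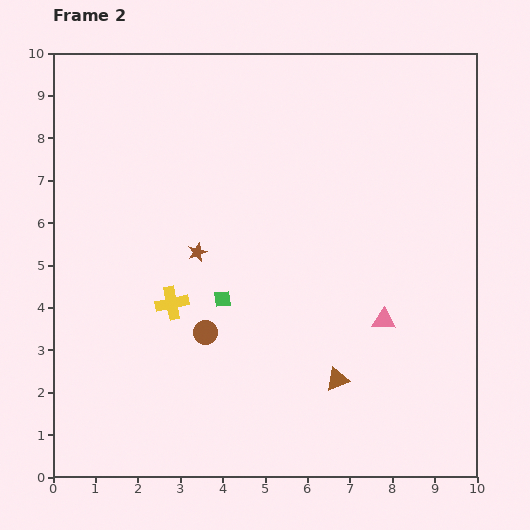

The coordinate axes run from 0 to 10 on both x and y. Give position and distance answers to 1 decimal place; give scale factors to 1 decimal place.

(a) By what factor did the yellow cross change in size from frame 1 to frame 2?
1.3×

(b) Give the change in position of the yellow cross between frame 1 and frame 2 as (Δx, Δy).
(2.0, 1.2)

The yellow cross was at (0.8, 2.9) in frame 1 and (2.8, 4.1) in frame 2.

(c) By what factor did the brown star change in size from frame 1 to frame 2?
0.8×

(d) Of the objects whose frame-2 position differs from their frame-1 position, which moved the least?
the green square

(moved 1.3)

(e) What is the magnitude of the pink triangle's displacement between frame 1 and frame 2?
3.2

The pink triangle moved from (4.6, 3.2) to (7.8, 3.7), a distance of √(3.2² + 0.5²) ≈ 3.2.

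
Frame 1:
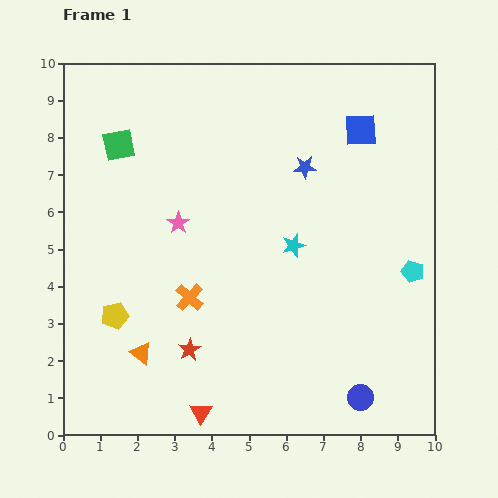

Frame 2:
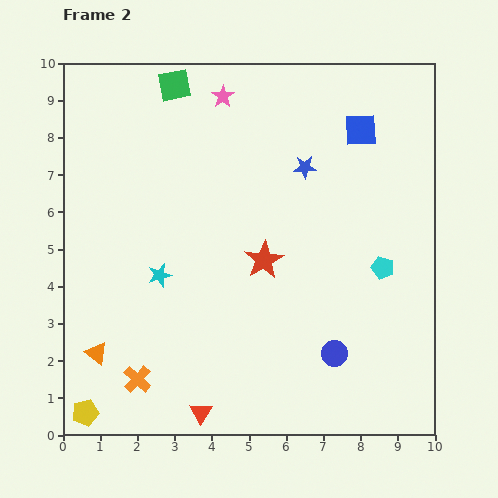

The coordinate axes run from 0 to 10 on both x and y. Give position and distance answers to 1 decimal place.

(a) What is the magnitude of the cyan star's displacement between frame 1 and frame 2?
3.7

The cyan star moved from (6.2, 5.1) to (2.6, 4.3), a distance of √(3.6² + 0.8²) ≈ 3.7.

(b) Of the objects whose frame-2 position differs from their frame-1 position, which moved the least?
the cyan pentagon

(moved 0.8)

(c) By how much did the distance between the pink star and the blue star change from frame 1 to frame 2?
-0.8

Distance in frame 1: 3.7. Distance in frame 2: 2.9.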